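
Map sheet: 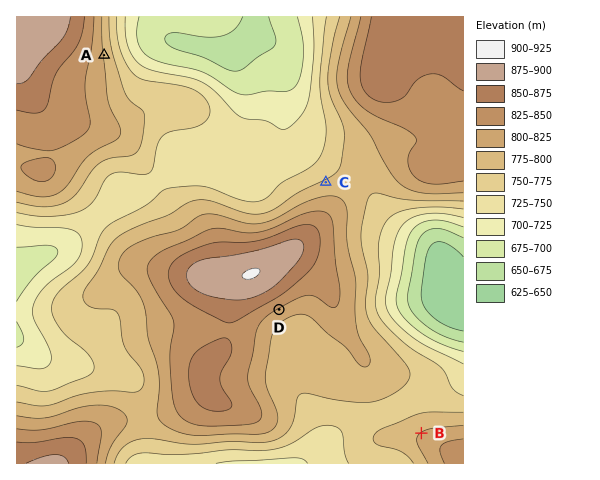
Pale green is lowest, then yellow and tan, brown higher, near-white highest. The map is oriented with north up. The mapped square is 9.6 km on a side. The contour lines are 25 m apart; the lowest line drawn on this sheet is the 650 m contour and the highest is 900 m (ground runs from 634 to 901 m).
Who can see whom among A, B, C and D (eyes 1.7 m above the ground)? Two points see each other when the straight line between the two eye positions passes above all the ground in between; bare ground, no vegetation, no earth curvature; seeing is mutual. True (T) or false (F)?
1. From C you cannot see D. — T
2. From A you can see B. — F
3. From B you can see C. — F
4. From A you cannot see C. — F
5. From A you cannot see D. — T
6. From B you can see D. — T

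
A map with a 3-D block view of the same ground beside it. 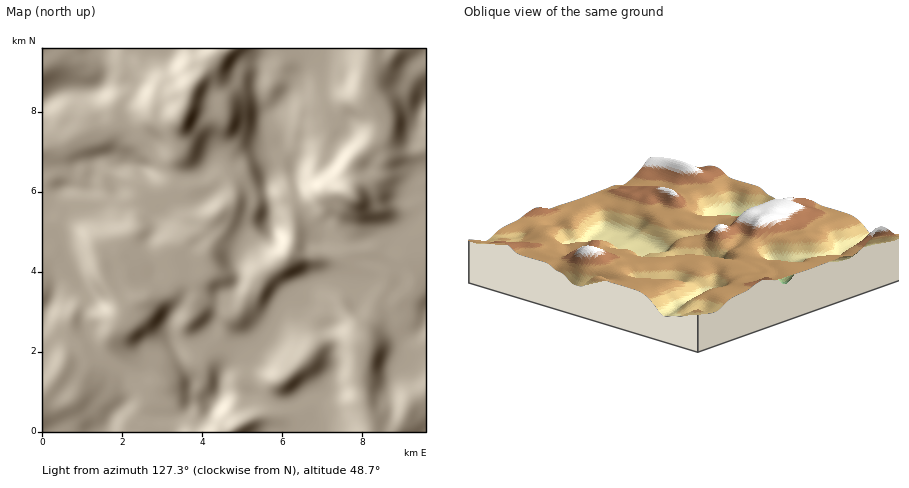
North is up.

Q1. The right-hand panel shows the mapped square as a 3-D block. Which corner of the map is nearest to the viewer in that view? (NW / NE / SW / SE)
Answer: SE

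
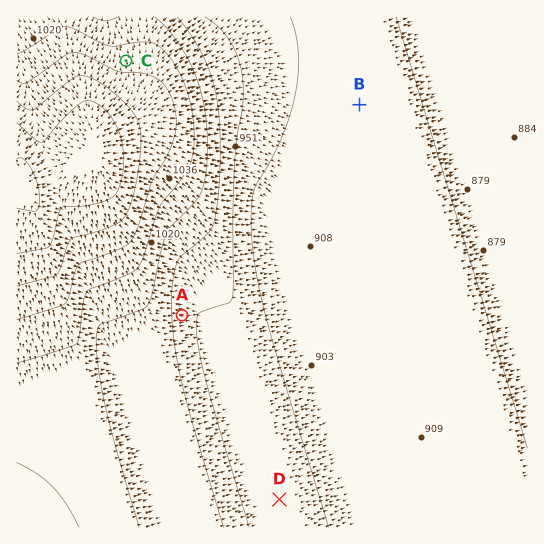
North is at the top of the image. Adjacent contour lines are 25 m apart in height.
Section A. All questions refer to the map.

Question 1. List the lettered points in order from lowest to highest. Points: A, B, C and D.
B D A C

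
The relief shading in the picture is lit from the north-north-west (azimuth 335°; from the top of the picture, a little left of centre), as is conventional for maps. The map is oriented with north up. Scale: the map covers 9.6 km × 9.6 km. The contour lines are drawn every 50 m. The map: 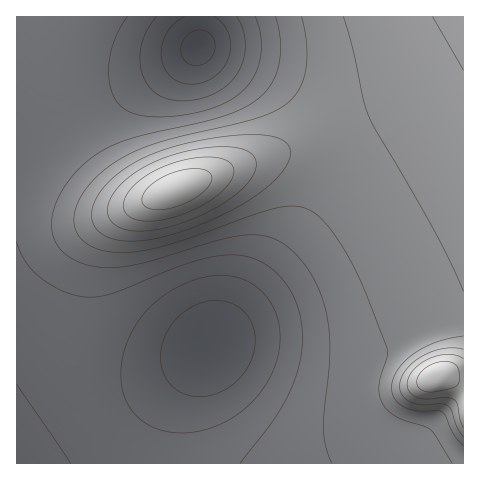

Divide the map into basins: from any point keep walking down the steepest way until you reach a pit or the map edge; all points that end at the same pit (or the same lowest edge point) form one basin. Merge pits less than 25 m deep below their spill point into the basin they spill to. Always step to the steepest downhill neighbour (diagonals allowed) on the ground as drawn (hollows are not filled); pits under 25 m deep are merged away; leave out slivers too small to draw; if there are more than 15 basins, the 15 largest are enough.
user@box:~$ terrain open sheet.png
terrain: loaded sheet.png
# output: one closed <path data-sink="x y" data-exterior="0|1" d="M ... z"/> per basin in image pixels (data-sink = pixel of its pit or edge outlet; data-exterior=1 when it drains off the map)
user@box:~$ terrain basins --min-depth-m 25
<path data-sink="208 349" data-exterior="0" d="M50 16l-34 1 0 201 29 3 37 0 23-4 30-10-17 10-13 12-13 22-7 25-7 50 0 35 6 29 10 26 18 25 25 23 326 0 1-395-52 29-56 26-138 48-64 25-1 2-12 0-15-6-21-20-26-35-16-30-12-42z"/><path data-sink="200 47" data-exterior="0" d="M463 16l-411 0-2 4 0 36 3 22 7 24 12 24 14 22 19 25 17 17 14 8 12 1 70-27 138-48 56-26 48-27 4-3z"/><path data-sink="17 463" data-exterior="1" d="M130 208l-25 9-23 4-66-1 1 244 119-1-24-22-18-25-10-26-6-29 2-56 5-29 7-25 13-22z"/>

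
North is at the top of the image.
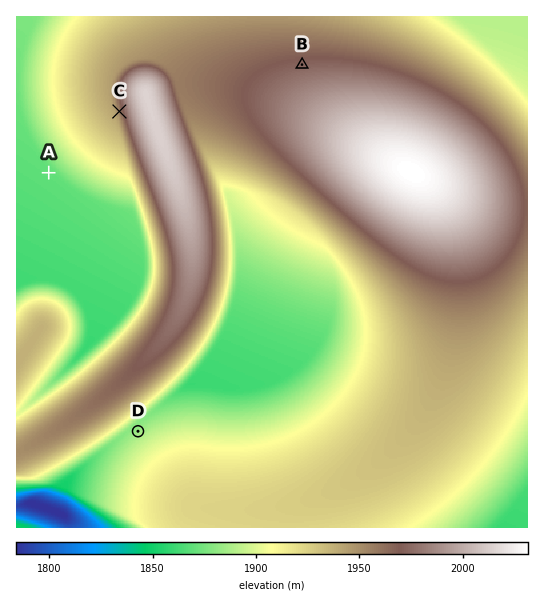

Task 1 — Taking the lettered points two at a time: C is higher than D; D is higher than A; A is lower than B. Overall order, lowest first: A D C B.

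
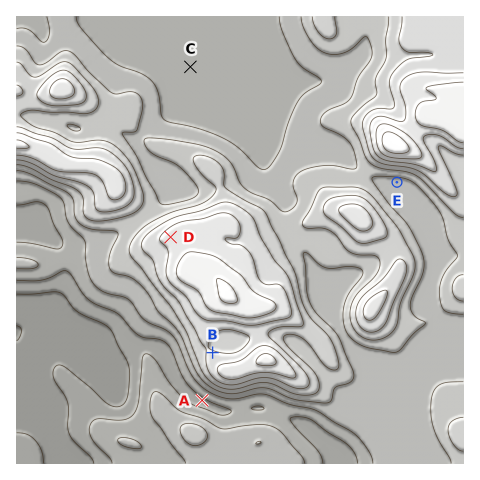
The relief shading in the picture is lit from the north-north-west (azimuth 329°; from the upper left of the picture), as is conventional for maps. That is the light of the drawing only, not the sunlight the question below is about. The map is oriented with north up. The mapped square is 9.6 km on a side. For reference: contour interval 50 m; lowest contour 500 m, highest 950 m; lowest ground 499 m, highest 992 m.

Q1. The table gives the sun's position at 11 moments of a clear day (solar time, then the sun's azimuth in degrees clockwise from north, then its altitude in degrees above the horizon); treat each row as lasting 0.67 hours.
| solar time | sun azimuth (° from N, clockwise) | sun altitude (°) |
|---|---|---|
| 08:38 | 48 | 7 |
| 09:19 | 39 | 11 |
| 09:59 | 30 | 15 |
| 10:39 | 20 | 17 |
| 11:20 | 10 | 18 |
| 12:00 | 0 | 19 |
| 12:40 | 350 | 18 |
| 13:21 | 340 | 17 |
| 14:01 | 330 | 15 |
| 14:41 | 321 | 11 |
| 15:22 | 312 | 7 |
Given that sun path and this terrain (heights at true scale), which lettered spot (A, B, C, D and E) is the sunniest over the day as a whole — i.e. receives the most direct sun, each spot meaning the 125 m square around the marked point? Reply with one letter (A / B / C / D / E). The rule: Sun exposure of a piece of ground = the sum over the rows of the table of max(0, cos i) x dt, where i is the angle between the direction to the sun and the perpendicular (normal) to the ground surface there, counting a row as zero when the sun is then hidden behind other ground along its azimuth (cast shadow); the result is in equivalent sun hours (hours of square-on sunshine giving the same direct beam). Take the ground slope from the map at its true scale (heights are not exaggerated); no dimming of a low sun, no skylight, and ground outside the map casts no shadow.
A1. B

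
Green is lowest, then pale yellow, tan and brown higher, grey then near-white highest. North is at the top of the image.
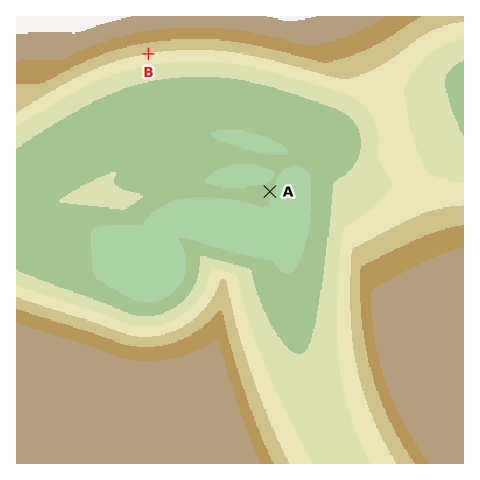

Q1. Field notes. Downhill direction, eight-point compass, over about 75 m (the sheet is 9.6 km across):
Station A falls E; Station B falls S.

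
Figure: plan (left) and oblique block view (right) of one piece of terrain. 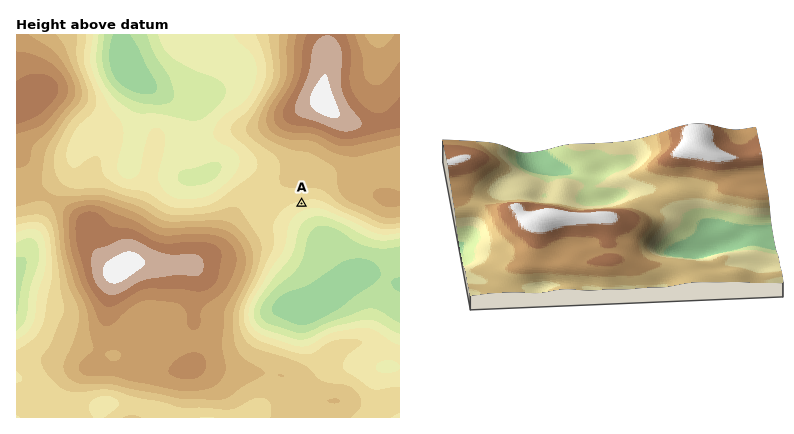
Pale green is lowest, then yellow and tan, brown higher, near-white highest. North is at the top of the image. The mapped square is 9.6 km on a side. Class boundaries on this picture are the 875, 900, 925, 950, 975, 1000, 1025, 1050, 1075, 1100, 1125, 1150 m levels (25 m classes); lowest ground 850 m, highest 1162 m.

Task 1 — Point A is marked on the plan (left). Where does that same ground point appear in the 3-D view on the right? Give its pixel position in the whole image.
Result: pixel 688 204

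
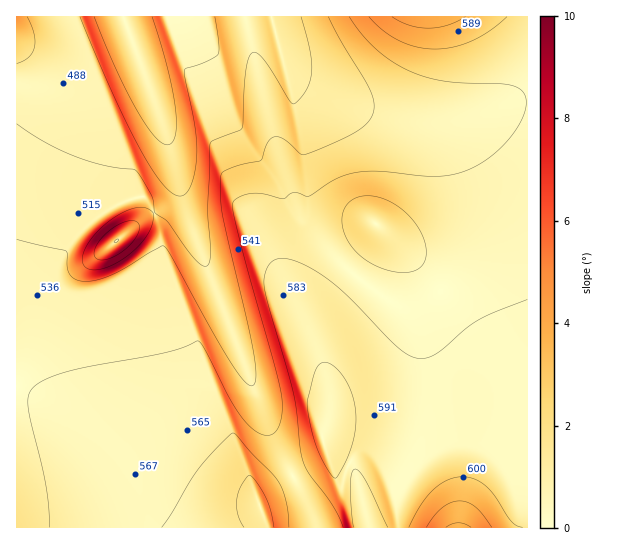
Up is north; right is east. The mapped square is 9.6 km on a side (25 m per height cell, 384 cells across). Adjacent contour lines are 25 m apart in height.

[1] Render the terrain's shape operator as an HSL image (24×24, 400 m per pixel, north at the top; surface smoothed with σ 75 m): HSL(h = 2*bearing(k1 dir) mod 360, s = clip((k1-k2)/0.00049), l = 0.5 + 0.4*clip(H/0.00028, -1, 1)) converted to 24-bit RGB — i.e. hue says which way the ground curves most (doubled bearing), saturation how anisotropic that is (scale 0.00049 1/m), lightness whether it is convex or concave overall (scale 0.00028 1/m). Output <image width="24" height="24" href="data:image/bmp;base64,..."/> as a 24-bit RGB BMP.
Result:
<image width="24" height="24" href="data:image/bmp;base64,Qk32BgAAAAAAADYAAAAoAAAAGAAAABgAAAABABgAAAAAAMAGAAATCwAAEwsAAAAAAAAAAAAAf4d5gYh7god8goV+gYN+gIF/f36AfXmCfXOGhHOMkX6Qs9uZhVecakOGWzl5Ut1emrx6Q0mRPnKFa6Vpu8B5spRthVZ0clN2e4h6foh7f4Z9gIV+gIN/f4F/fn+BeXmDc3OHdHWNhJWZrduQkkOYfz2Lb0mOac5ym7Z7akyFSYeFXJ5oqrByq35skFOCfGWBeoh9fId9fYZ9f4R+f4N/f4GAfoCBeX2Cc32Gc4OKjL1+umJalT6ajj6WkcpnWq9/nalxclyBZ4R/U49gkJ9fnXJei1l1gXqAe4iAfYeAfoV/foR/f4KAf4GAfoGBe4CCdoKDc4WEkdV8eEaKiz6VmUKbs9qObpB7jHhmcnuDd36CboNzfIhkiHVmgnZ5gH9/e4eDfYaBfoSBf4OAf4KAf4GBfoCBfICBeYKCc5Z2csxhZj1+ez2JtFJ9tM2Li4SDeX+Gc3uFdnuCfH2Afn+AgH9/gH9/gIB/eoeFfYWDfoOCf4KBf4GBf4GBf4CBfoCBfIGBi8d4YEuUYTl1cDt6rdZvpqV+kIuDfH2Gc3WFdXeDe3uBf36AgH9/gIB/gIB/eoSGfYSDfoOCf4KCf4GBf4CBf4CBf3+AfYJ9ltN4aDt5ZDZ1cEV8pt1/l5t8j5CCf3yGdnOFeHWCfHuAf36AgH9/gIB/gICAeoCFfYKDfoKCf4GBf4CBf4CBf3+Bf36Bh6F7fcNZaTaAaDd/dLlSlMJ7jJp9iY2BgHqFe3OEe3aCfnyAf39/gIB/f4B/f4CAe32DfYCCfoGCf4GBf4CBf3+Bfn6Bf32Bmc2Ad0SMajWAazuBltl5hp58h5d+hoiAgXaDfnOCfneAf31/f4B/f4B/f4B/f4CAfX2Cfn+BfoCBf4CBf4CBf3+Bfn6Bf4Z8ktBzazaBazaBeUqQndmFg5l9hZB+hHx+g3KBgXOAf3l9f399foF+foF/f4CAf4CAfn6BfoCBfoGFfn6Gfn+Bfn6Bfn2BjLF7tohLazWBbDmCf8liirR9gpZ+hoh+g3R8gm96gHR3gH95fIJ7fYJ+foKAfoGBf4CAf3+Af4V+UcWPTGjnyn7ik3uSfnyBms+AcD2FazaBbkKEnd6EgZl9g45+hXd7hWt3hGtuhH1ye4Z2eYZ9e4WCfYKDfn+Bfn+Bf4CAh4V+4t9GADgOBlKW/4/ZrHiCicxnajWBbDmCelKkmdSEgZJ/hnx8h2p8iWJyjG9ng5Fwc5J9dYyKeYKHe36DfX2Cf36Bf4GAf4GAyHmB/DMiADMPD0cB/s+gnkinazWDbT+EjNVzhKd9f4qAhnKFjGGIlGKDm5CAgamSdJiecn6Pd3iHfHqDf32CgH6BfoGAfoCAgn6C3H+96Fz/AHBeYv8ujEKUazaOeEqUpeCOfpN+gnWGemuJe2GVgHykn7i2jZ6seXCZfHCMf3aGgHqDgXyCgX6BfoB/foCAfoCAfn+BnXimkILcZty+WTyEXzqKYby4osWUi4aQimiOY3qZaXmXfKaekaOIlnSBjmmHh3CFhHeDgnqBgX2AgX6AfoB/foB/foB/foCAfX+Ak8x9aEmOWTp9WUB/i9l4jZeCkWZ/o6VtXGyRcYuHeZJwkodrjGpoh210hHN7gnh9gXt9gX1+gH5+foB/foB/foB/fn9/fYV9kdN2Yz5+XT16X0qCkNd1h3lsmFBdkrR5WleDe4J2hodwiHxsh3NthHNxgnd2gXt5gH17gH58gH99foB+foB+fn9+fn9+ia55bLlUZj1+Yz57ab9VgKpuf017mK50j652Y1J+gX51hH1yhXlwhXhwhHpyg311goB3gIF5f4B7f4B8f4B8f4B8fYB8fYB9mdN/cEeFaD1/aEB+ktV2doJzf0yOmbZ5gqVjcFl/gXl0g3dxhXdvhnpuhn9vhYRwgIRzfYJ1fIF3fIF6g4JyfIN1eYJ6fY16i9Btaj5/aT1/fE2Vk8l6b1+AmKNbmrZ4d06WgGt/gnJyhXBuh3NriXpqiYNqhYhsfYdueIVwdoNzd4J3dJBmb456doaFi756gU6maj1/aj1/hMpkgpV5ZEuAkqt1mrR4a0aGgXF5hG1zh2lri25njnpnj4lnho5peYtqcIhscIVxc4N2ZbCZa4uXdHaFl9J9bUKBaj1/bUOBmdR9fH98ZUiEmbN4lqx2ZkOAgm57hml3imZvkGlmlHxolpFqh5VrdZFra4xubYh2cYV6XHiudWOLhZhyhchiaz1/aj1/k06qjrt5eXR+bkuSmrR5l6NibU2Cg2uAiGZ+jmZ4lWtumoJynJl2ipp1c5ZxbZB6bYp/b4eB"/>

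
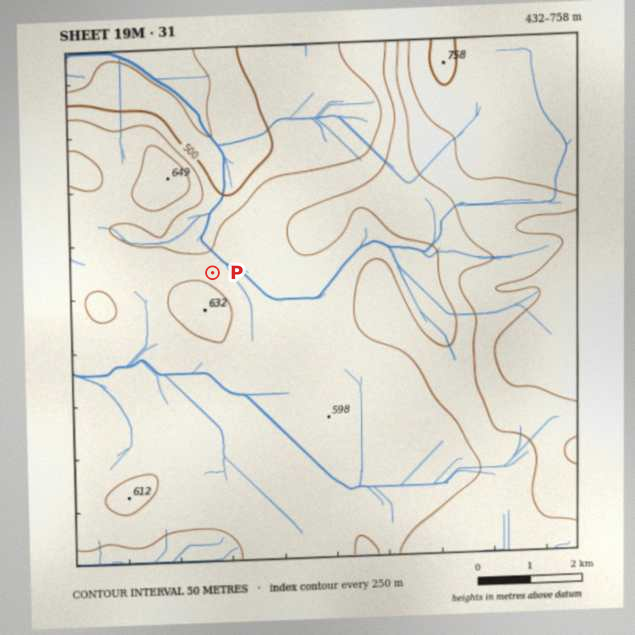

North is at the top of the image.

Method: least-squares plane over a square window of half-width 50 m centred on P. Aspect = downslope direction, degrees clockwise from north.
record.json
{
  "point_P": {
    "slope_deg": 6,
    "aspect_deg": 34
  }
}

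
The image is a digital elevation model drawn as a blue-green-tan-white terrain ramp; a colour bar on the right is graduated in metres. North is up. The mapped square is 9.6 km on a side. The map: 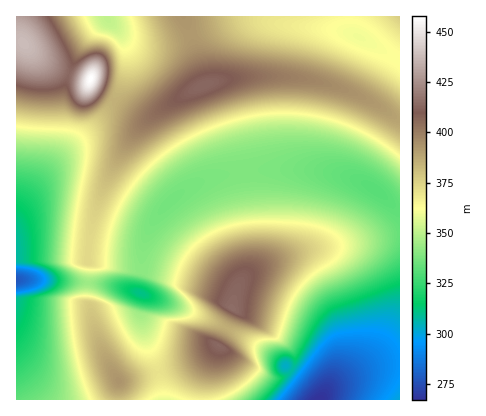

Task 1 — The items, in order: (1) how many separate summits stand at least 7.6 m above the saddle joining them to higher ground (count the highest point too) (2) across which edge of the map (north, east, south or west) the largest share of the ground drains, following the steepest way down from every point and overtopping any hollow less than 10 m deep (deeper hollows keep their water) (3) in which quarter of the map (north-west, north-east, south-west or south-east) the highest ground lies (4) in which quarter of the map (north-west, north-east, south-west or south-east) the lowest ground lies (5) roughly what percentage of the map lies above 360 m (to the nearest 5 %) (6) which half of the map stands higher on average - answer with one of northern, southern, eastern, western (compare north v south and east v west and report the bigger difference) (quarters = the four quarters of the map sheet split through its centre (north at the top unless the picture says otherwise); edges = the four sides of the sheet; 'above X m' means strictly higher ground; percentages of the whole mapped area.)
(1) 7 summits rise at least 7.6 m above their surroundings.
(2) Drainage is mainly to the east: more ground falls towards that edge than towards any other.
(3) The highest point lies in the north-west quarter of the map.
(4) Look to the south-east quarter for the lowest ground.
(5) Ground above 360 m makes up about 55 % of the sheet.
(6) On average the northern half of the map is the higher ground.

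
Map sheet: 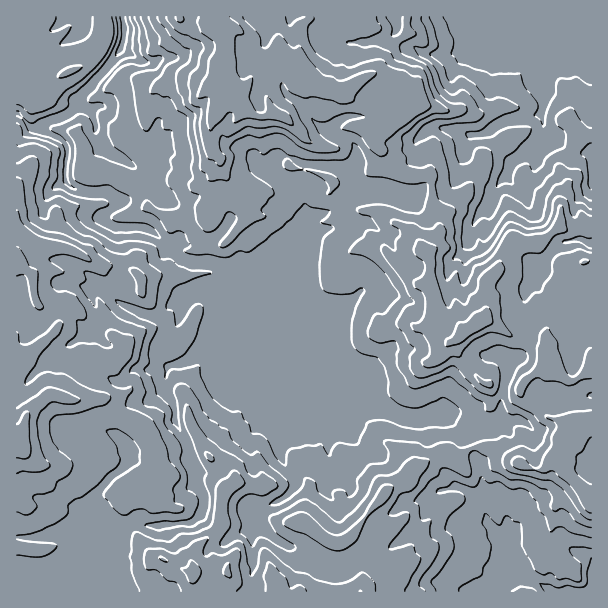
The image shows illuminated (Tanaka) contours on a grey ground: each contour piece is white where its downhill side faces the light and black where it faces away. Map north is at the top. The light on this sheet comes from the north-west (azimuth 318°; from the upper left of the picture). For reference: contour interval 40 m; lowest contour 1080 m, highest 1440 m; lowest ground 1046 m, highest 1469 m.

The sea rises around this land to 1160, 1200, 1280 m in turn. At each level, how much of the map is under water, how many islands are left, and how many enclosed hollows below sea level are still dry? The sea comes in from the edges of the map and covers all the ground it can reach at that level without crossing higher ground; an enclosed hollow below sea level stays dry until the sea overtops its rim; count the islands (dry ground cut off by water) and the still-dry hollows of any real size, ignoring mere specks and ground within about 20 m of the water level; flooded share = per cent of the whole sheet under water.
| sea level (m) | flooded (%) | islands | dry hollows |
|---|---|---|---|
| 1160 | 12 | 0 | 0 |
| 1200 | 32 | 0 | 0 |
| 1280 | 62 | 0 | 0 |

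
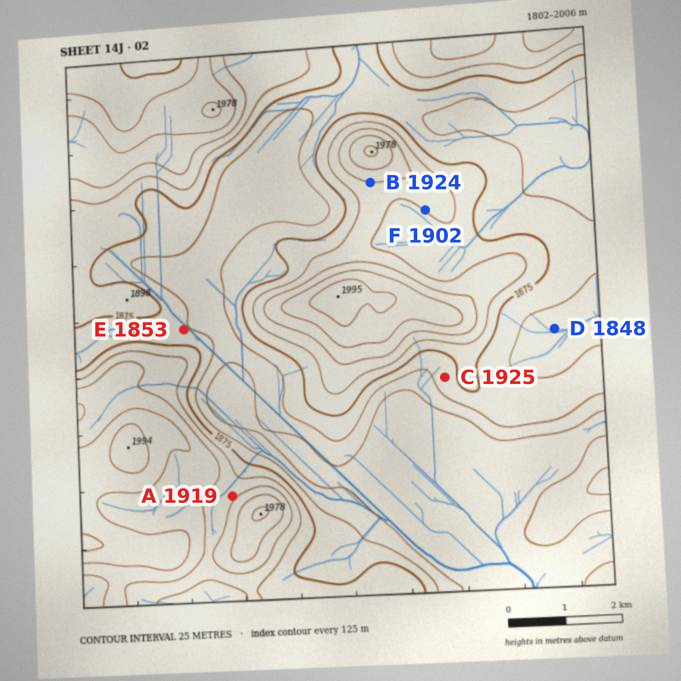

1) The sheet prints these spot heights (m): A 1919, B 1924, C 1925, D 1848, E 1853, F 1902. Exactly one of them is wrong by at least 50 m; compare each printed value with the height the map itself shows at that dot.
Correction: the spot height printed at C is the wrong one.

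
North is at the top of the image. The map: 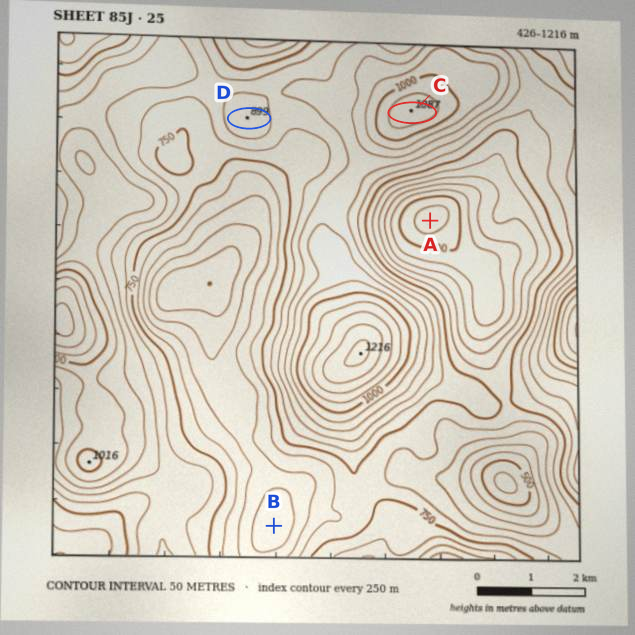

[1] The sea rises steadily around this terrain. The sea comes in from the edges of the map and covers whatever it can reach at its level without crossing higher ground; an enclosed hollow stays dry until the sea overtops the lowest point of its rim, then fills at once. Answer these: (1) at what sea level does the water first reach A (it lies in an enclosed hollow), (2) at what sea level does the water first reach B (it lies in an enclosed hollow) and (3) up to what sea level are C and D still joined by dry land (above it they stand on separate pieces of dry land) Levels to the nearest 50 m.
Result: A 750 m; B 600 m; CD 850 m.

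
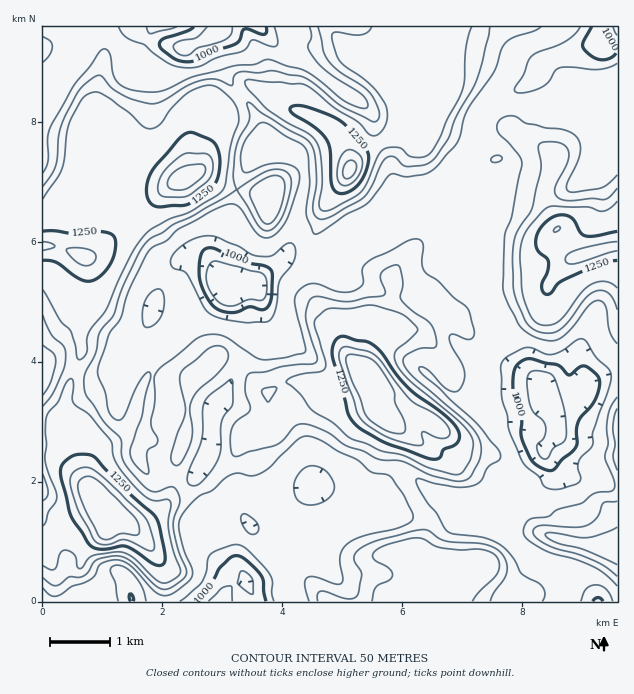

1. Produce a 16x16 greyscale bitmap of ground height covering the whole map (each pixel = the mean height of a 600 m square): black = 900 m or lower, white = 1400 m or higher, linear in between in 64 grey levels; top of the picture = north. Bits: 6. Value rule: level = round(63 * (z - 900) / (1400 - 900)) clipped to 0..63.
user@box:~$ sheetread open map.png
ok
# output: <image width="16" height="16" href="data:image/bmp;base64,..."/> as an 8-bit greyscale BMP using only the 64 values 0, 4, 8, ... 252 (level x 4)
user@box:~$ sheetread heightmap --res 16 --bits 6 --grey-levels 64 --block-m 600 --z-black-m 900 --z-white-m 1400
<image width="16" height="16" href="data:image/bmp;base64,Qk02BQAAAAAAADYEAAAoAAAAEAAAABAAAAABAAgAAAAAAAABAAATCwAAEwsAAAABAAAAAAAAAAAAAAEBAQACAgIAAwMDAAQEBAAFBQUABgYGAAcHBwAICAgACQkJAAoKCgALCwsADAwMAA0NDQAODg4ADw8PABAQEAAREREAEhISABMTEwAUFBQAFRUVABYWFgAXFxcAGBgYABkZGQAaGhoAGxsbABwcHAAdHR0AHh4eAB8fHwAgICAAISEhACIiIgAjIyMAJCQkACUlJQAmJiYAJycnACgoKAApKSkAKioqACsrKwAsLCwALS0tAC4uLgAvLy8AMDAwADExMQAyMjIAMzMzADQ0NAA1NTUANjY2ADc3NwA4ODgAOTk5ADo6OgA7OzsAPDw8AD09PQA+Pj4APz8/AEBAQABBQUEAQkJCAENDQwBEREQARUVFAEZGRgBHR0cASEhIAElJSQBKSkoAS0tLAExMTABNTU0ATk5OAE9PTwBQUFAAUVFRAFJSUgBTU1MAVFRUAFVVVQBWVlYAV1dXAFhYWABZWVkAWlpaAFtbWwBcXFwAXV1dAF5eXgBfX18AYGBgAGFhYQBiYmIAY2NjAGRkZABlZWUAZmZmAGdnZwBoaGgAaWlpAGpqagBra2sAbGxsAG1tbQBubm4Ab29vAHBwcABxcXEAcnJyAHNzcwB0dHQAdXV1AHZ2dgB3d3cAeHh4AHl5eQB6enoAe3t7AHx8fAB9fX0Afn5+AH9/fwCAgIAAgYGBAIKCggCDg4MAhISEAIWFhQCGhoYAh4eHAIiIiACJiYkAioqKAIuLiwCMjIwAjY2NAI6OjgCPj48AkJCQAJGRkQCSkpIAk5OTAJSUlACVlZUAlpaWAJeXlwCYmJgAmZmZAJqamgCbm5sAnJycAJ2dnQCenp4An5+fAKCgoAChoaEAoqKiAKOjowCkpKQApaWlAKampgCnp6cAqKioAKmpqQCqqqoAq6urAKysrACtra0Arq6uAK+vrwCwsLAAsbGxALKysgCzs7MAtLS0ALW1tQC2trYAt7e3ALi4uAC5ubkAurq6ALu7uwC8vLwAvb29AL6+vgC/v78AwMDAAMHBwQDCwsIAw8PDAMTExADFxcUAxsbGAMfHxwDIyMgAycnJAMrKygDLy8sAzMzMAM3NzQDOzs4Az8/PANDQ0ADR0dEA0tLSANPT0wDU1NQA1dXVANbW1gDX19cA2NjYANnZ2QDa2toA29vbANzc3ADd3d0A3t7eAN/f3wDg4OAA4eHhAOLi4gDj4+MA5OTkAOXl5QDm5uYA5+fnAOjo6ADp6ekA6urqAOvr6wDs7OwA7e3tAO7u7gDv7+8A8PDwAPHx8QDy8vIA8/PzAPT09AD19fUA9vb2APf39wD4+PgA+fn5APr6+gD7+/sA/Pz8AP39/QD+/v4A////AHhcTIBAHExodJikqIxoWFScrLScUERUWGiQnIx8ZICUpOzUkFxQVFBUWGhYWGBofKzQiHRkZFxIWGh4hGBMRFykoGx0aICAaIi4yLBoMCBclHxkcGx0kJjA7Lx0VCAcSHhwWGyEdHyQ1Mx0aFAsMESIiFRUYFhUhLCojGxYbGxcoKRkUDgUQHR4hHhkXJikfLzAiFAwMERUWGxoVFygwLywrKiIYGB4aGBUWFRcjLSonKis0LyEmHywaFxYXHR4bIioqLjEeFyAxJSUZGBweFh0pJSYqIyMrJCQqIBcYFxYWHxgYHiAjHx4pKicZExQUFRcUDQkPFBsnKiooHhYSDA="/>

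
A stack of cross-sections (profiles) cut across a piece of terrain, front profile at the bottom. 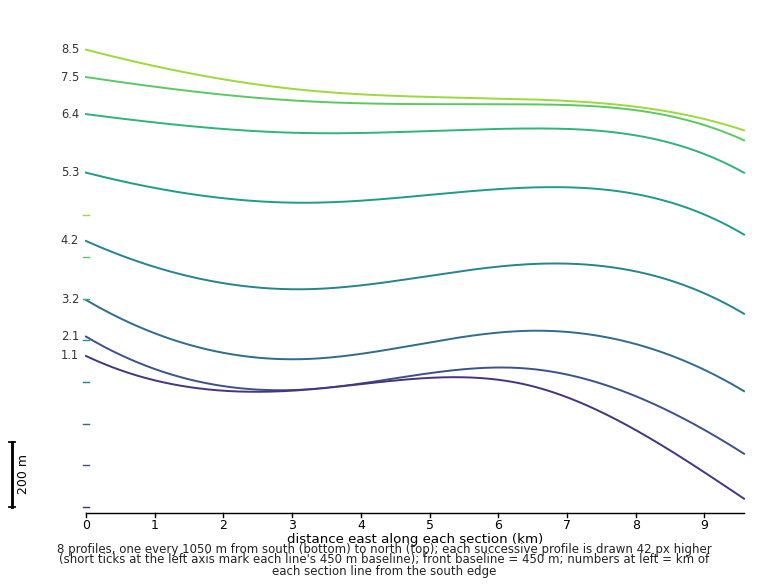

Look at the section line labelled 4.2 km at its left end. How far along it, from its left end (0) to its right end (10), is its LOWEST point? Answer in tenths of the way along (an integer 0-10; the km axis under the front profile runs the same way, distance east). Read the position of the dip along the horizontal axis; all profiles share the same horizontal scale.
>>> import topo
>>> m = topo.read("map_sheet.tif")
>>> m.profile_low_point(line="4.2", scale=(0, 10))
10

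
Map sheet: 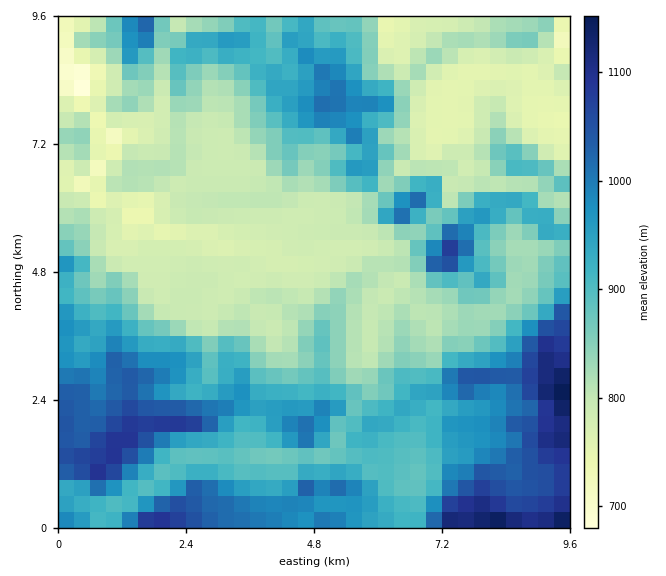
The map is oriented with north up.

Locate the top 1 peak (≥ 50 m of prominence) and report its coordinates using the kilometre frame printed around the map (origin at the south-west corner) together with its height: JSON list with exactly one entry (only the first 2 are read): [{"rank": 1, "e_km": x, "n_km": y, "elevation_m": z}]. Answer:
[{"rank": 1, "e_km": 9.39, "n_km": 2.46, "elevation_m": 1161}]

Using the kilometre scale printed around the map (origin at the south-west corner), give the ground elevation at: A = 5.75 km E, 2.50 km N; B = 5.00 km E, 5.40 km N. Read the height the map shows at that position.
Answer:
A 840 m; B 790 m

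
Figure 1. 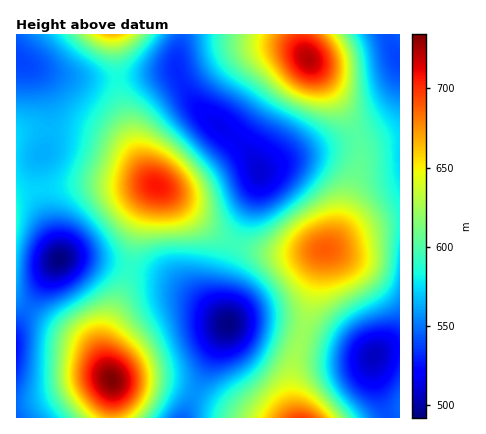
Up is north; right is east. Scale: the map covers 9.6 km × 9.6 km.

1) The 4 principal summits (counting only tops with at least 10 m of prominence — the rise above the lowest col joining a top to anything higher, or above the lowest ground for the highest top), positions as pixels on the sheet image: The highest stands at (112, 380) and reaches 734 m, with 242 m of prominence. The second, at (308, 58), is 723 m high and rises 133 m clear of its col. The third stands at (156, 186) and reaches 708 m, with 113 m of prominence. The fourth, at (326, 250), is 689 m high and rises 67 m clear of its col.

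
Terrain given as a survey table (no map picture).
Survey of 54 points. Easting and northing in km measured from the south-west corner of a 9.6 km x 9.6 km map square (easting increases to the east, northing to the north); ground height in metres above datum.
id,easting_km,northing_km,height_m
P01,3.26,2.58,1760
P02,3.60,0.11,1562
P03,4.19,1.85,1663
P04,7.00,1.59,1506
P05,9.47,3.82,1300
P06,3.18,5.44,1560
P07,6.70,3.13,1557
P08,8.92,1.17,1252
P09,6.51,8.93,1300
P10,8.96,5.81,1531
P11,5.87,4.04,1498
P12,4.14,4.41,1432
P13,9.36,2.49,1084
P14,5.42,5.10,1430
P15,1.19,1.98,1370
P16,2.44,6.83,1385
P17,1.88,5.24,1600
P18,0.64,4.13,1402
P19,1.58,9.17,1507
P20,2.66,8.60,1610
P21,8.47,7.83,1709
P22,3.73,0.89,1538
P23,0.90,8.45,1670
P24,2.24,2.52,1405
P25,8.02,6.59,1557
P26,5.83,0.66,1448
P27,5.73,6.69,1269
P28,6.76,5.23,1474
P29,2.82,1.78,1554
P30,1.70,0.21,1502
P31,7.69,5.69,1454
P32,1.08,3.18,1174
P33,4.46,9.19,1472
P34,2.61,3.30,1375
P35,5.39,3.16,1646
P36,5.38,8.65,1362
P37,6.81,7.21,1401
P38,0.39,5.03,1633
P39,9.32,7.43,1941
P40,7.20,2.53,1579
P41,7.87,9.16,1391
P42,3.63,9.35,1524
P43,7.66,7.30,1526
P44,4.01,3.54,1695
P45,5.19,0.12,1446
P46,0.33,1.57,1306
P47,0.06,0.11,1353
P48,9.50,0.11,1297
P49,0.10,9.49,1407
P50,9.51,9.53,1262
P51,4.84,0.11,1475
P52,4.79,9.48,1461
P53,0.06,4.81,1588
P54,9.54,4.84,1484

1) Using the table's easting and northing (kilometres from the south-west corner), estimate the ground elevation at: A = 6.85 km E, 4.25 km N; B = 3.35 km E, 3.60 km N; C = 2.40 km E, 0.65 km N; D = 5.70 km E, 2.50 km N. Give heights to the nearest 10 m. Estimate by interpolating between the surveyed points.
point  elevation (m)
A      1560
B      1590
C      1440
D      1620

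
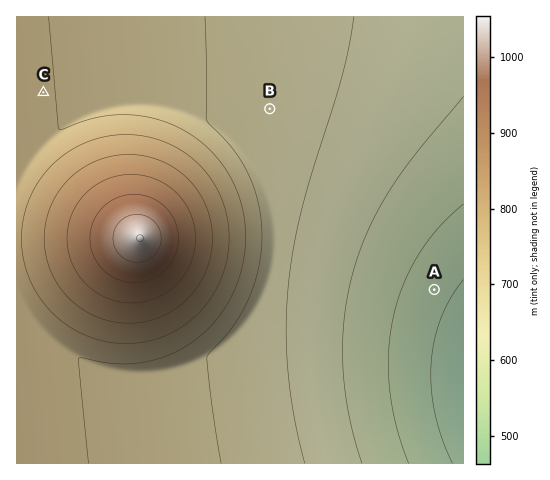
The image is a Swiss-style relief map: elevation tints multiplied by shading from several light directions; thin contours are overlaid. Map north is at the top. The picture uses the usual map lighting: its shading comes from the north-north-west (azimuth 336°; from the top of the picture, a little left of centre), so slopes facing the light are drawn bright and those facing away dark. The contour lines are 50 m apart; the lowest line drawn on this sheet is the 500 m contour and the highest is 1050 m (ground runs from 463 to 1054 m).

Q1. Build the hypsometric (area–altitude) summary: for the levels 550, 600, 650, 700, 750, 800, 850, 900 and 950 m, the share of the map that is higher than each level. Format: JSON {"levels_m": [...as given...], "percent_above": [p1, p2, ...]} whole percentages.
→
{"levels_m": [550, 600, 650, 700, 750, 800, 850, 900, 950], "percent_above": [92, 83, 65, 47, 30, 17, 11, 6, 3]}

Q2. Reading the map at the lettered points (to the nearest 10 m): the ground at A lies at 520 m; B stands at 680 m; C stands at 750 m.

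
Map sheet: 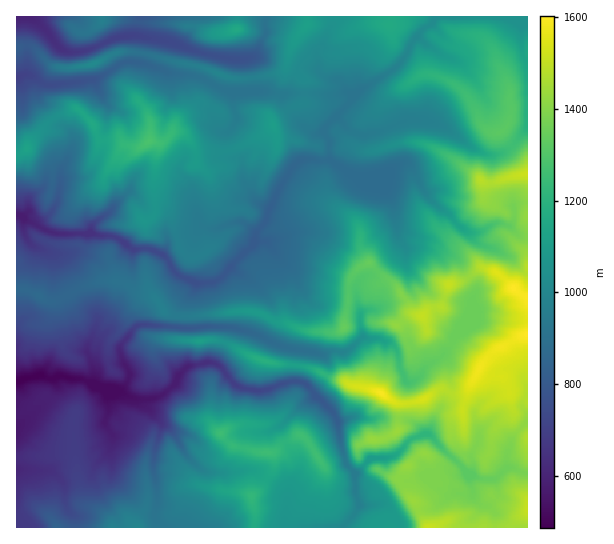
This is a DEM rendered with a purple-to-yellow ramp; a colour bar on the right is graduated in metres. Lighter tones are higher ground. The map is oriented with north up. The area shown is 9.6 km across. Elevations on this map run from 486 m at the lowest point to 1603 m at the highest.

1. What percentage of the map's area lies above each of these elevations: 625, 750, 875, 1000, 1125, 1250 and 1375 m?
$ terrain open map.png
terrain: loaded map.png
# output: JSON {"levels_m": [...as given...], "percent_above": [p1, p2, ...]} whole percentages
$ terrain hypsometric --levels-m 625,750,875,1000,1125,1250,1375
{"levels_m": [625, 750, 875, 1000, 1125, 1250, 1375], "percent_above": [96, 87, 74, 51, 31, 20, 12]}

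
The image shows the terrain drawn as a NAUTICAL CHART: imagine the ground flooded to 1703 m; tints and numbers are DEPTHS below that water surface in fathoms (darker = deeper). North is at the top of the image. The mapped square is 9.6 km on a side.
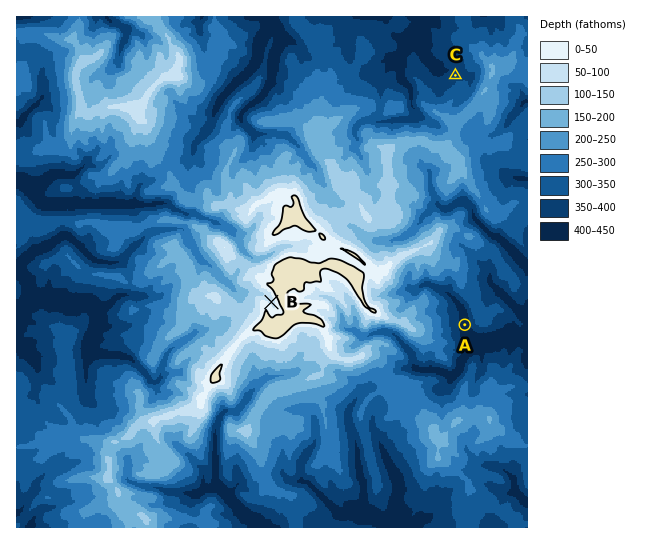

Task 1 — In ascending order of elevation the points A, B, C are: A C B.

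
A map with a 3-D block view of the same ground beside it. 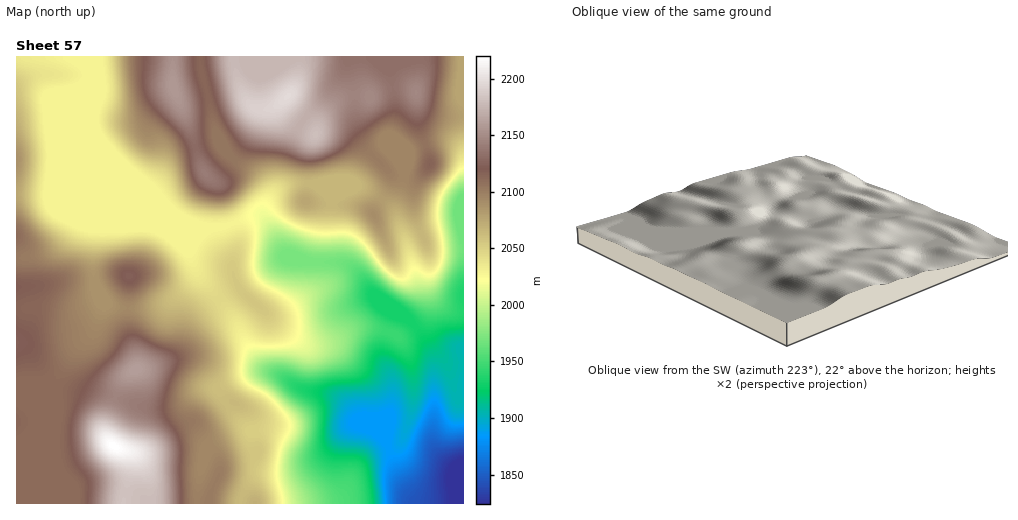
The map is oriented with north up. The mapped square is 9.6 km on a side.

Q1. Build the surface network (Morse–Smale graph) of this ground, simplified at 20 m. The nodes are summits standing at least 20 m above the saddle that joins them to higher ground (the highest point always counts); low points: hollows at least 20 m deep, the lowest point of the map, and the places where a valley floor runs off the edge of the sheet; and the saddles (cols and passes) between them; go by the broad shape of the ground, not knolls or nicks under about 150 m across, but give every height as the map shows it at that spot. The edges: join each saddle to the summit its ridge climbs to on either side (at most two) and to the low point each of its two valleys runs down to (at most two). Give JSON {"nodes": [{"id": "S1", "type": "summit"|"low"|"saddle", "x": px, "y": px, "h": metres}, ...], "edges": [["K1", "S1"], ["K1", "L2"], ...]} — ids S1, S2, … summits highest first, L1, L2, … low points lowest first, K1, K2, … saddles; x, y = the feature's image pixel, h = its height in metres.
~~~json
{"nodes": [
{"id": "S1", "type": "summit", "x": 113, "y": 446, "h": 2220},
{"id": "S2", "type": "summit", "x": 287, "y": 96, "h": 2197},
{"id": "S3", "type": "summit", "x": 174, "y": 87, "h": 2158},
{"id": "S4", "type": "summit", "x": 129, "y": 276, "h": 2123},
{"id": "L1", "type": "low", "x": 456, "y": 482, "h": 1824},
{"id": "K1", "type": "saddle", "x": 200, "y": 57, "h": 2115},
{"id": "K2", "type": "saddle", "x": 127, "y": 309, "h": 2093},
{"id": "K3", "type": "saddle", "x": 229, "y": 225, "h": 2029}],
"edges": [["K1", "S2"], ["K1", "S3"], ["K1", "L1"], ["K2", "S1"], ["K2", "S4"], ["K2", "L1"], ["K3", "S1"], ["K3", "S2"], ["K3", "L1"]]}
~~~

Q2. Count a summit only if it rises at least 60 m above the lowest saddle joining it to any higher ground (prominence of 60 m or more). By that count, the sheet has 2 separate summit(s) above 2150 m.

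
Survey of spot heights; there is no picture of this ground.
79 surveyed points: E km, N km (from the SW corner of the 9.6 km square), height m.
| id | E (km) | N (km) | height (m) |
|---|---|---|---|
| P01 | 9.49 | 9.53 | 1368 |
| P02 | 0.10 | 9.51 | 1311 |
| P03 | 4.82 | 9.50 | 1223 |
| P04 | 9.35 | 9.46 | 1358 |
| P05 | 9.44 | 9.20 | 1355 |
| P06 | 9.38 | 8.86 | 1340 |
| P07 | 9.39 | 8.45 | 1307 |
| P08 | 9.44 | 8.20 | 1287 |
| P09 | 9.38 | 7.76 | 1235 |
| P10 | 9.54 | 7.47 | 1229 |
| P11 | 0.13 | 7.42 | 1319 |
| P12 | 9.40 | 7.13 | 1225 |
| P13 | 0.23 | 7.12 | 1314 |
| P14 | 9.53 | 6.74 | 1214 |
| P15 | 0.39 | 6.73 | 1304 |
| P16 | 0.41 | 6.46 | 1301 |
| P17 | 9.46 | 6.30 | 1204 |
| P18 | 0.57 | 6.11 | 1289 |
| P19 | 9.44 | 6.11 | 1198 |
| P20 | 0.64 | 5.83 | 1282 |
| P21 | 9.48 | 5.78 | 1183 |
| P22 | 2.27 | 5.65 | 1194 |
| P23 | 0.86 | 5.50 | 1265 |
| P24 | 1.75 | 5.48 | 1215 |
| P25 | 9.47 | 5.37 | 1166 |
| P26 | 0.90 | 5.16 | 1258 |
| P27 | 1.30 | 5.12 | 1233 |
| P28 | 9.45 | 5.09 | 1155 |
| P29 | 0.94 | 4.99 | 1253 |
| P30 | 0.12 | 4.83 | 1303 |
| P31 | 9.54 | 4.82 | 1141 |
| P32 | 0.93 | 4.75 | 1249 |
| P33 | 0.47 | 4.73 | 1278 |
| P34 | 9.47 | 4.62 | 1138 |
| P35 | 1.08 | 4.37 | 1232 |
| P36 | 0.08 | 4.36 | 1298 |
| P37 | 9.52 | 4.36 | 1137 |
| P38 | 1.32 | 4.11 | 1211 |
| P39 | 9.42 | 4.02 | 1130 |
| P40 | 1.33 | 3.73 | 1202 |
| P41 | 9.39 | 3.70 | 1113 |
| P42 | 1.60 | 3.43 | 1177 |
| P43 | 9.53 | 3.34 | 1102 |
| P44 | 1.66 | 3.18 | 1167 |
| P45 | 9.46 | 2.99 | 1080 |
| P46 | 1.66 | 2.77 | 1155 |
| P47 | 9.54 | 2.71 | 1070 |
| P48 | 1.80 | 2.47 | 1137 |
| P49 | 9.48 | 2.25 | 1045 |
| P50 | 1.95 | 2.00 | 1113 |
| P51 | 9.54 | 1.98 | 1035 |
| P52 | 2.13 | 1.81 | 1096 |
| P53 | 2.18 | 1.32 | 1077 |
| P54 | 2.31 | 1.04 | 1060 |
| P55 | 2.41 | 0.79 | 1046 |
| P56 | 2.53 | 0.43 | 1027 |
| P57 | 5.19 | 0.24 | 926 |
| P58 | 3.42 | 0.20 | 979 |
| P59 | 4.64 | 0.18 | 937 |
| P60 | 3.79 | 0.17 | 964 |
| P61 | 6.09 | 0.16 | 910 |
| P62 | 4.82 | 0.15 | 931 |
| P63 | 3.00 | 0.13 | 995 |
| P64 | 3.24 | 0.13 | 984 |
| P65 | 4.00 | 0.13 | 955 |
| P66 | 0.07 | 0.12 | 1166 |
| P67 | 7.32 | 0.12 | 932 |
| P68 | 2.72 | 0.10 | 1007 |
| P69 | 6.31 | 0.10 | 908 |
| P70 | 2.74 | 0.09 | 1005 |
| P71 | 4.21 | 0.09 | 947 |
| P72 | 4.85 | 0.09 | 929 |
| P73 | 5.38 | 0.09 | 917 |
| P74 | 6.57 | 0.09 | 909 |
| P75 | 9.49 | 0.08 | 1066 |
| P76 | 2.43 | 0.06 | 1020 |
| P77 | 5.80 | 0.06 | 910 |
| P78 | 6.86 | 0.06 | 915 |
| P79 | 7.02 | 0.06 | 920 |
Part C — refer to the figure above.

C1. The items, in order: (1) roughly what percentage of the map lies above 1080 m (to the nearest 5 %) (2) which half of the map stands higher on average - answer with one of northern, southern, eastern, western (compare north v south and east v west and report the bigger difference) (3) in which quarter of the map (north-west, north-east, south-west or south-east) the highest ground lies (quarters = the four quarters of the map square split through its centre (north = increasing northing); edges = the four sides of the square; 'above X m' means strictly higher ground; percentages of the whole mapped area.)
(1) Ground above 1080 m makes up about 70 % of the sheet.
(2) On average the northern half of the map is the higher ground.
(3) The highest ground is in the north-east quarter.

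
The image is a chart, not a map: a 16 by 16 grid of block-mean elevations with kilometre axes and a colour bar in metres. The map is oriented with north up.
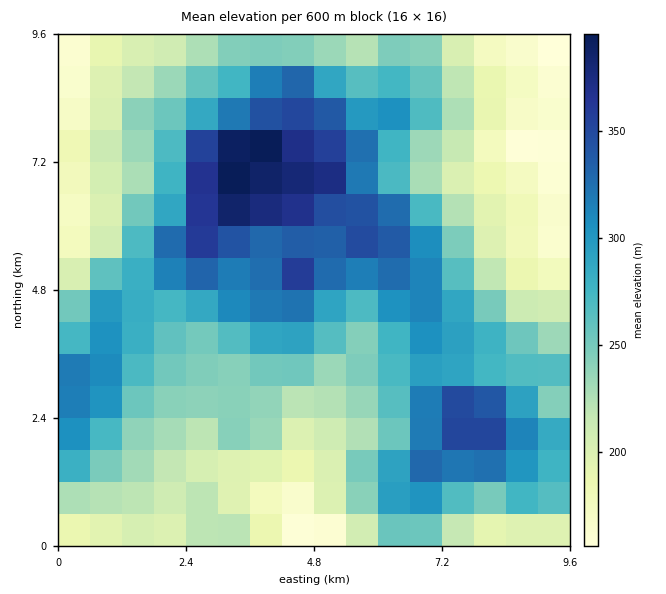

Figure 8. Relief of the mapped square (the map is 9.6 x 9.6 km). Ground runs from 140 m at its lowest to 410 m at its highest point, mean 260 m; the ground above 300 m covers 24.2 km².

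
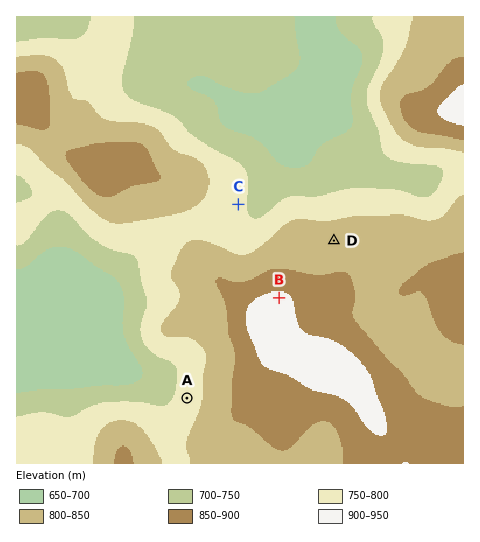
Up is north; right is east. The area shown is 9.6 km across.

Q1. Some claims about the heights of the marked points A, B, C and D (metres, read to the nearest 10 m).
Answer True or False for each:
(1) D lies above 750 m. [True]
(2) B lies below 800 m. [False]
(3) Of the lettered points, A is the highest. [False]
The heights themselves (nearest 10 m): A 770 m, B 910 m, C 760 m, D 820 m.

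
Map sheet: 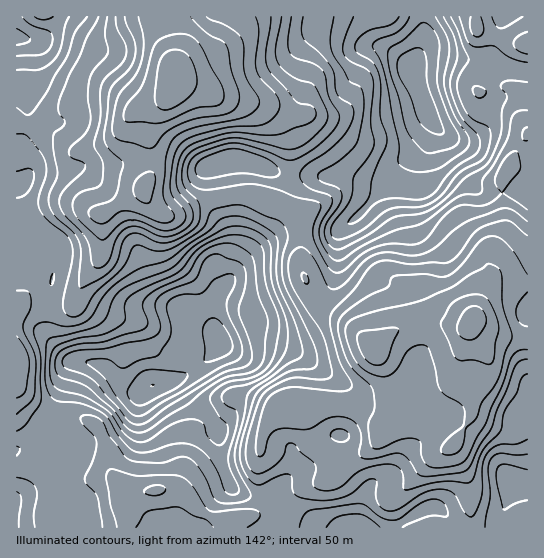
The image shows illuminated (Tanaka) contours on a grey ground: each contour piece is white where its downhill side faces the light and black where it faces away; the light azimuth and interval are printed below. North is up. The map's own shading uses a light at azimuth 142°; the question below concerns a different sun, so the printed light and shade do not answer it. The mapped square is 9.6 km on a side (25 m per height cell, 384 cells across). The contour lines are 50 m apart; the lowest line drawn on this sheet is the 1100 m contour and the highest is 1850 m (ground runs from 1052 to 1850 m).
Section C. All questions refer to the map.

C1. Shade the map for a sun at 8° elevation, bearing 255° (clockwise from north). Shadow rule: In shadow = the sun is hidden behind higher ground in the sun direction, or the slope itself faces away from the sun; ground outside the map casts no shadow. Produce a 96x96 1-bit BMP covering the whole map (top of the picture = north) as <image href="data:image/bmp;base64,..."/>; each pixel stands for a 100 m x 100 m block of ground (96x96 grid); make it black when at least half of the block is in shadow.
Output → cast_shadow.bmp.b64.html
<image width="96" height="96" href="data:image/bmp;base64,Qk2+BAAAAAAAAD4AAAAoAAAAYAAAAGAAAAABAAEAAAAAAIAEAAATCwAAEwsAAAIAAAAAAAAA////AAAAAAB4APAADgAAADwAGAB8APgAAAAAAH8AGAB8AfgAAAAAAH8AOAB8AfgAAAAAAH8AeAB8AfwAAAAAAH+A/AB8AfwAAAAAAD+A/AB8AfwAADwAAB4AeAB8AfgAAH4cAAAAEAAAAfAAAH8AAAAAAAAAAYAAAP+AAADgAAAAAQAAAP+AAAD8AAAAAwAAAP/AAAH/AAAAA4AAAf/AAAD/gAAAB4AAAf/gAIB/wAAAB8AAAf/gAOA/wAAAB4AAAf/gAfgAAAAAB4AAAf/gAfwAAAAABwAAAf/4Af4AAAAABgAAAf/+A/8AAAAAAAAAAP//A/8AAAAAAABwAP//gf8AAAAAAABwB///wAwAAAAAAAAwD///4BgAAAAAAAAAH///4BwAAAAAAAAAP///wDgAAAAAAAAA/9//ADgAAAAAAAAB/4/8APgAAAAAAAAAHwPwA/gAAAAAAAAABgPwD/wAAAAAAAAAAAfwP/wAAAAAAAAAAAf4f/4AAAAAAAAAAD////4BgAAAAAAAAH////4AAAAAAAAAAP////8AAAAAAAAAAP////8A8AAAAAAAAf////+B+AAAAAAAAf////+A/AAAAAAAA//////g/AAAAAAAA//////wfAAAwAAAA//////4PAAA4AAAA//////8OAAA4AAAA//////8AAAA8AAAAf/////8AAAB8AAAAP/////8AAAB+AAAAH/////8AAAA+AAAAH/////4AAAA/AAAAH/////gAAAA/wAAAH////+AAAAAf4AAAH//8/4AAAAAf4AAAH//4/gAGAAAf8AAAD//4/AAHgAAf8AAAB//wOAAHwAAf8BAAA//wAAAH4AAf+DwAA//gAAAD4AA/+H4AB//AAAADwAB/+H8AB//AAADAAAD//P+AB//AAADgAAH//v+AB/+ADgDgAAP///4AB/8ABgDwAAP///gAB4AAAADwAAf///AAAAAAAAD4AAf//+AAAAAAAAD8AAf//+AAAAAAAAD8AAf/j8AAAAAAAAB+eAf/D4AAAAAAAAB/+Af/H4AAAAAAAAA//AP/nwAAAAAAAAAf/gP/+AAAADgAAAAf/wP//AAAAPwAAAAAfwP//gAAA/4AAAAAfwf//4AAD/4AAAAA/8f//8AAH/8AAAAH/8f//+AAH/4AAAAP/8cB/+AAH/wAAAAf/8IB/+AAD4AAAAAf/8AB//AAAAAAAAA//8AB//gAAAAAAAB//8AB//wAAAAAAAB//8AB//8AAAAAAAD//8AB//+AAAAAAAD//8AB///AAAAAAAD//8Dh///AAAAAAAH//8Dx///gAAAAAAH//8Dw///gAAAAAAP//8D4f//AAAAAAAP//4B8A//AAAAAAAP//gB+A//AAAAAAAP//gB/A//AAAAAAAP//4B/h//AAAAAAAP//8D/x//AAAAAAAH//8D////AAAAAAAD//8D////AAAAAAAD//8H////AAAAAAAD//9////+AAAAAAAD///+f//8AAAAAAAH//7+B//+AAAAAAAH//A="/>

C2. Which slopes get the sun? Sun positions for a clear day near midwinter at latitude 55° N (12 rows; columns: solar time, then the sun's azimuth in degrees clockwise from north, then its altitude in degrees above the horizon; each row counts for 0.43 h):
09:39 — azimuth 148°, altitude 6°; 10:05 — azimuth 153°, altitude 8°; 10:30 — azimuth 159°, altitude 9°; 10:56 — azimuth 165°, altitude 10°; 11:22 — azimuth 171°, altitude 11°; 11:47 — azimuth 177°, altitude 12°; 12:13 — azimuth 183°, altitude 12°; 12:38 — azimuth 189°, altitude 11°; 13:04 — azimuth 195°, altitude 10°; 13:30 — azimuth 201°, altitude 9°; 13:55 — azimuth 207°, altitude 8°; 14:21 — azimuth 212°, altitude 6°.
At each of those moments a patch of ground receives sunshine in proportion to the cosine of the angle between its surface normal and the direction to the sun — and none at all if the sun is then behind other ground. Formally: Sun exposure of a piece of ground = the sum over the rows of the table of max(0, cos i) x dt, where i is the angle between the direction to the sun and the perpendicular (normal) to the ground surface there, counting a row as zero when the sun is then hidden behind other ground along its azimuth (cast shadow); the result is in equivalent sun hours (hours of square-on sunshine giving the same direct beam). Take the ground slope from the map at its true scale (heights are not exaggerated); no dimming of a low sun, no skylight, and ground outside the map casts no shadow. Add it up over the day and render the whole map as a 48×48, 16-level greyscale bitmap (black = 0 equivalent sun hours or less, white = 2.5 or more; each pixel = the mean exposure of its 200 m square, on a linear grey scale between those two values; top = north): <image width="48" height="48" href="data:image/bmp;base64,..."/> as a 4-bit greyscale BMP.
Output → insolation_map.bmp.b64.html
<image width="48" height="48" href="data:image/bmp;base64,Qk32BAAAAAAAAHYAAAAoAAAAMAAAADAAAAABAAQAAAAAAIAEAAATCwAAEwsAABAAAAAAAAAAAAAAABEREQAiIiIAMzMzAERERABVVVUAZmZmAHd3dwCIiIgAmZmZAKqqqgC7u7sAzMzMAN3d3QDu7u4A////AFRFVmVERFREMjQyIzRDMyIQAnu6YzRVVmZVVVRDMzIzJZzKhlQxAAAAABSIUzNFZ1ZlQzREMgASV63sl2QQAAABEAARIzNGeCNVQzNGdlRFd3h0EkQgAAAUQxAAASRXdxJFVVRXmsyph3YxABRUEAATRCAAABVlQ0RmeHZoqrupiHUhAAE0QyEAEhAAABRCEXZnd3dnrMqpmYZDESIiNFMAABEAAAIQAFZmZVaJvLqruph1M0RDVncwABIQABEAABNUQyN73bqJmHeHQyESRmVAAAEjIhEAARIzMiSL3tyodlR5YxAAERE0IREjQyESRCI1VozczdzLmFI3hCIiEAFGZWdlRDIjVQFHm+/9u93clTEWl1VlREVVVWZlQzIiIyNqzcy5Z63/2odnvKiJmpdUVlVDMiIRNERpu7uVI0WL3/////3My4QiNEREMiIiNDRXvMpjIQACa+////7spjEAAjREMjIjIjVUZ2QiIAASNq3aiby4VCEAEjREMzIjIHhiAAABIhJFVXiFRndkQzIiMzNEQhIzEKlRAAAAAAE1ZlUzRWVDMzNFUyEjMRJDInUgAAAAABNVVUIjRmQyI0Z3dUIiMyI0aDIRAAAAE1dlQyIjRUMiNYmZiHZWZlRXeENCAAACRWZUQyNEQyISR5qZqqmHd5iHVHVUEAABIiERI0V2QiESWJqZmZmZmqqFMnVEMQAAAAAAAkV2QyIjWKmHdmZ5qZl1RFREQgAAAAAAAzJFREM0aaqHZ4mauodlVkRUVBAAAAAAEiECRVVWiru6q83KqoZWZ0ZlVCABIQAAABERNWd3m7ze7d3Kmpdnh1dlMiESIQAAAAABEld3nM3u7LqpeJmZh2ZCAAABAAAAAAAAACRVaL3dypmYd5u5eGQQAAAQAAAAAAAAABNDIki8uqqph5u5imQhARIhAAAAAAAAASRkIAJpzN7tuazLy3ZDM0VTAAABEQAAEkaIYyI2rN7/7My7uYh2ZmZUEAA2hkIjVniKqGRFZ4iby6dVZkZ3eHVDMgFGirupq5d4iHVFZnZoq5dTIyNVRWVERUREV5vMuFMzIjMjV3iavd23REM0MiIiIzQyESRUIAAAASIiNWeZrNy6djIkZUIRESMhAAAAAAAAASIzNGeJu5iKhCM1eHUhEiIQAAAAAAAAARNFVniJhUNodTVVZ3ZSERAAAAAAAAERESNGd3iGMQE1Z2d2RFVUIRAAAAAAABIiNFRFZmdkIQEleYeGQ0RVVCEAAAAAACNWeZdUVmZTIiI1mXeHZVVWdUIQAAAAE1Z4iJhkV3ZDIjNEVmZ3dmZ4hkMiEQABRoiHdmdlaIZEREVlaXeIhmeal1MzMyEkaJmYh3iIh3VVd2d3mKqqmHeJl1RFRERVV4iZqqq6hURVd2ZUIcuph3ZmZVZmVVZVRWeJmHipYhJFZCERAIdmd3ZDM1d3d3d2REV4dUMzEAE0QxAUQyETaIdTI1eImZmXVDRWVEIQABEiEhFHmRABaJhkM1Z3mZmXZUREREMxACIhEkVniQ=="/>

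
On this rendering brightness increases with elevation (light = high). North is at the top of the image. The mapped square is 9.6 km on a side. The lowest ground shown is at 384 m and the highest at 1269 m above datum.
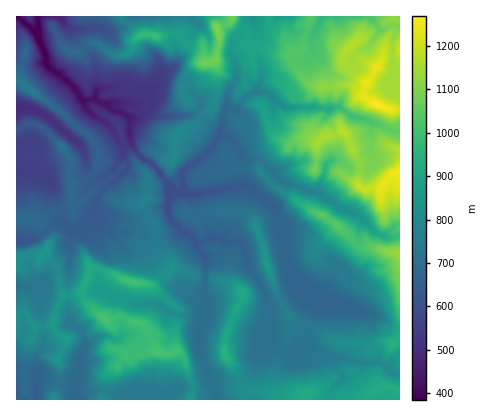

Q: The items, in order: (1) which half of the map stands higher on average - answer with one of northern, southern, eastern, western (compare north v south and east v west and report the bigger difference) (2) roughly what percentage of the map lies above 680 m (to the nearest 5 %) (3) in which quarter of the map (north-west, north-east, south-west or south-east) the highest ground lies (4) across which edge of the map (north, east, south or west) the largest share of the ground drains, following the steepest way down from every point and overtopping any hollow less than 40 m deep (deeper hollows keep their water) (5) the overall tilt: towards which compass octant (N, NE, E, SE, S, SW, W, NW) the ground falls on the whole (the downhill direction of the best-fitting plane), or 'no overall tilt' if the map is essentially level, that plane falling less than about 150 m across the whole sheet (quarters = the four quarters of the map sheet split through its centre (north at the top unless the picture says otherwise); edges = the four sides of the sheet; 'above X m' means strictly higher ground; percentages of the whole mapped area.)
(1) The eastern half stands higher on average than the western half.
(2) Roughly 75 % of the ground is higher than 680 m.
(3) The highest point lies in the north-east quarter of the map.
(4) The largest share of the runoff leaves by the northern edge.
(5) On the whole the ground falls towards the west.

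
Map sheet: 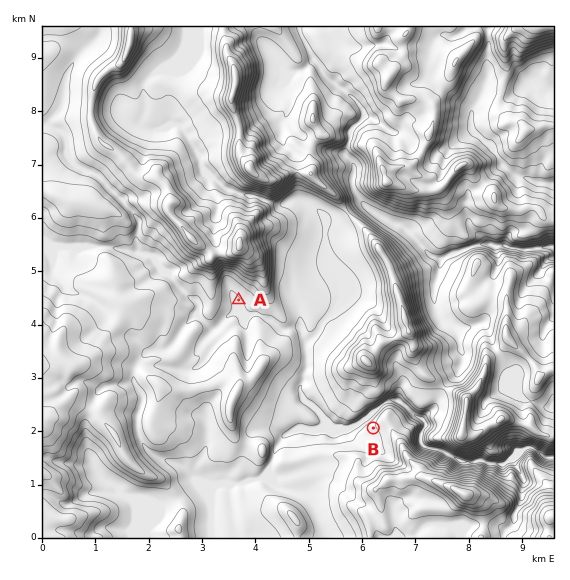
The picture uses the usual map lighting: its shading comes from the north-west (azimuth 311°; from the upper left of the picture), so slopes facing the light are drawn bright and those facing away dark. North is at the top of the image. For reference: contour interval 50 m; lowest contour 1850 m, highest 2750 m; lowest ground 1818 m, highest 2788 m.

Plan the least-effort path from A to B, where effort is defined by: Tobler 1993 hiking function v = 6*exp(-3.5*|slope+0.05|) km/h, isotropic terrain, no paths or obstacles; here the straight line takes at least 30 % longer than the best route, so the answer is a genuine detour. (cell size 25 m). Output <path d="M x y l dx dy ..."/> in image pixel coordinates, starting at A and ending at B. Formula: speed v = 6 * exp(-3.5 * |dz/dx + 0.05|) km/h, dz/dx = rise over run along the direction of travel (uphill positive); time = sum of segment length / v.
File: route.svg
<path d="M239 300l5 5 1 3 3 3 37 18 3 0 5 3 2 1 13 27 0 3 1 2 0 11 3 5 0 4 15 30 4 4 1 2 11 11 1 3 8 0 15-7 6 0"/>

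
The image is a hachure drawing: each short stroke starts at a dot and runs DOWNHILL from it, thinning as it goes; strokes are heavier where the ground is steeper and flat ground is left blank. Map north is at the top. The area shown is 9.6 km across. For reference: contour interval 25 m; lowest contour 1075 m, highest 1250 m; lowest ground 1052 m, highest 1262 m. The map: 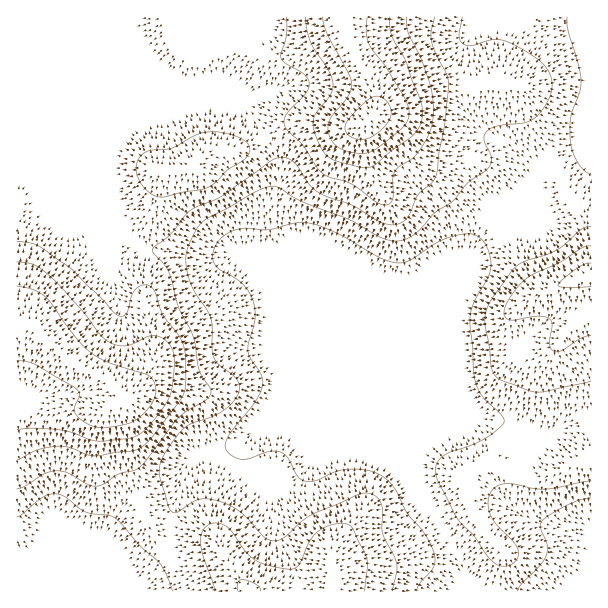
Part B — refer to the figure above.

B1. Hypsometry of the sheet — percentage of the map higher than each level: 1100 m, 78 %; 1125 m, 55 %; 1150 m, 41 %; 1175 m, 16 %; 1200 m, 9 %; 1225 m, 5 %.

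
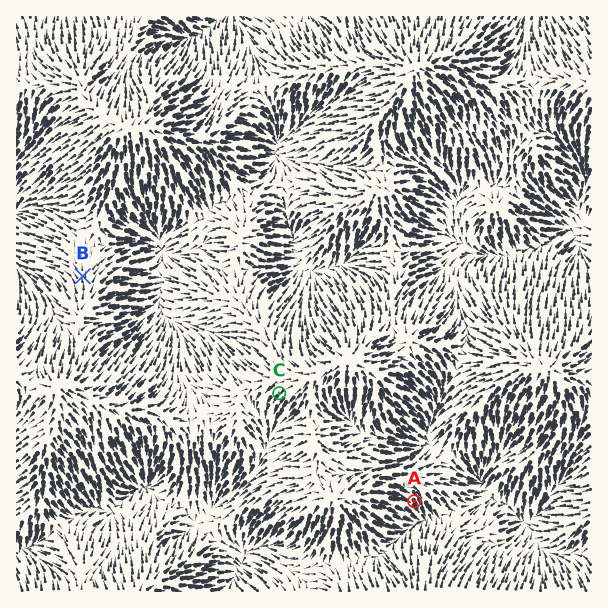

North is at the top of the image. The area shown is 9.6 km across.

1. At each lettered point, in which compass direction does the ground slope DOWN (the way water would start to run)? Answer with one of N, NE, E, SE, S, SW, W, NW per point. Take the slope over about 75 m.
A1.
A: SE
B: N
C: SW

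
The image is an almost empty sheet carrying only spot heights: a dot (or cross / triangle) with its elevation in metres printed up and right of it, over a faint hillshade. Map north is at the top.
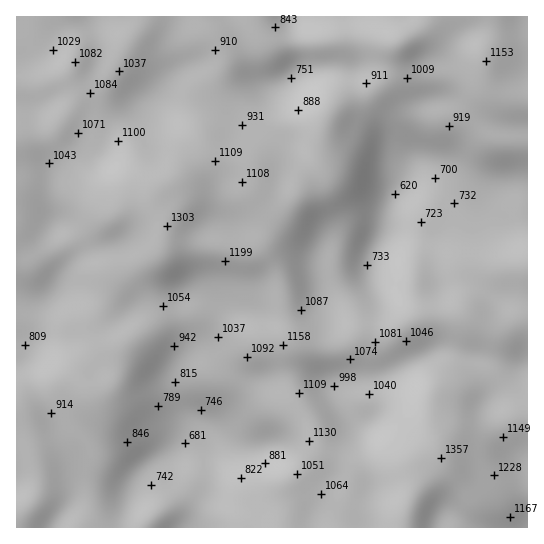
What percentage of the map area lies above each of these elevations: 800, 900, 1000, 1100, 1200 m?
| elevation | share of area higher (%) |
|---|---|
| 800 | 88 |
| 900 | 72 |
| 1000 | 47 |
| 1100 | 22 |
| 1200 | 8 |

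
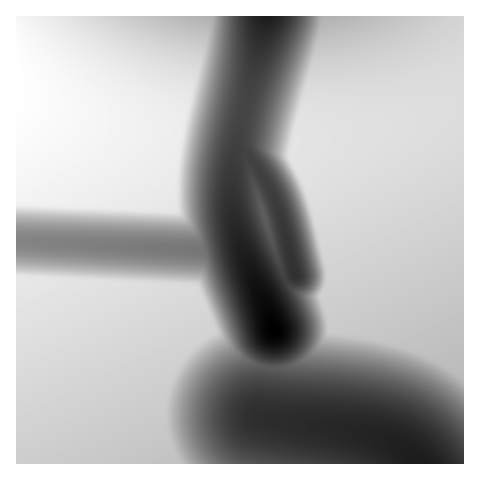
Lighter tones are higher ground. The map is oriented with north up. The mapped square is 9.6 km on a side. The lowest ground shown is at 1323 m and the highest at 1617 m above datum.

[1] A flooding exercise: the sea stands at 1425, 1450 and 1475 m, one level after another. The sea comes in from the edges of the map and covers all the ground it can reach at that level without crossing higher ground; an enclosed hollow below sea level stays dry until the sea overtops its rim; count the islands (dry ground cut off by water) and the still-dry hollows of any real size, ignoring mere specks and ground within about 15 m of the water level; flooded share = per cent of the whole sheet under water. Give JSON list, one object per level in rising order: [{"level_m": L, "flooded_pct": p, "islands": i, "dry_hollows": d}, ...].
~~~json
[{"level_m": 1425, "flooded_pct": 21, "islands": 0, "dry_hollows": 0}, {"level_m": 1450, "flooded_pct": 25, "islands": 0, "dry_hollows": 0}, {"level_m": 1475, "flooded_pct": 29, "islands": 0, "dry_hollows": 0}]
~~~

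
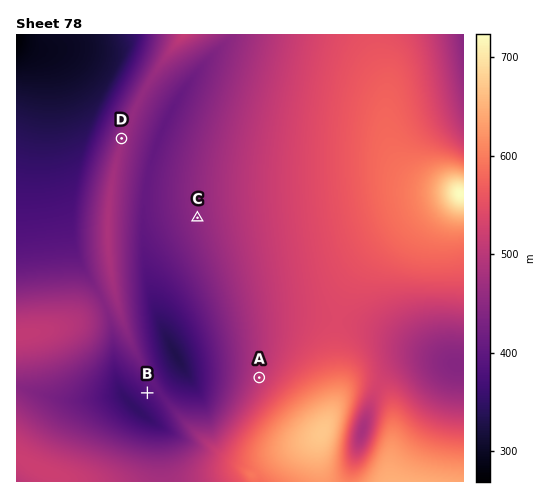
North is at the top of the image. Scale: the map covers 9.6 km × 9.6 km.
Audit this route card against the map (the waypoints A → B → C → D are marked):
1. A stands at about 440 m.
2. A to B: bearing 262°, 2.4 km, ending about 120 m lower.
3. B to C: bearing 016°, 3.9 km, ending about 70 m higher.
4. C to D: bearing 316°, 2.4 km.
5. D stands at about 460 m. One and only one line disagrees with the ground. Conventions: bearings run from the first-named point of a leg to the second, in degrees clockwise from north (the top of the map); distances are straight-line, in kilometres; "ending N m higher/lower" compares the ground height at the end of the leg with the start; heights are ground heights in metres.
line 1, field height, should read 500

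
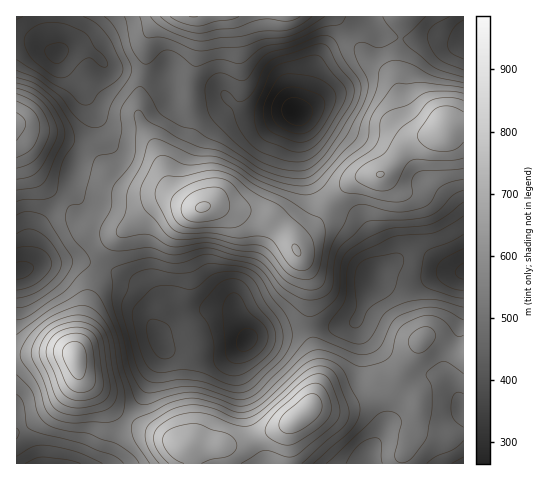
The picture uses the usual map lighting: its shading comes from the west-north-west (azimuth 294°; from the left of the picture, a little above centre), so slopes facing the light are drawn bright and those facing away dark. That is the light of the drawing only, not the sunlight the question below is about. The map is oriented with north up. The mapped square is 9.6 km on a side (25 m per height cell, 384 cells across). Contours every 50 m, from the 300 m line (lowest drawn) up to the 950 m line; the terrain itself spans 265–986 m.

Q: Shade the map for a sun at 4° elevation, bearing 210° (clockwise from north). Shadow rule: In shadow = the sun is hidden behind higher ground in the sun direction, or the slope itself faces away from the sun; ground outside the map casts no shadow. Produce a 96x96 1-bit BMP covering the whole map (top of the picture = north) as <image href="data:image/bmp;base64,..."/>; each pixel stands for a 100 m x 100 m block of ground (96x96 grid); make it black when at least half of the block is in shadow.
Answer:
<image width="96" height="96" href="data:image/bmp;base64,Qk2+BAAAAAAAAD4AAAAoAAAAYAAAAGAAAAABAAEAAAAAAIAEAAATCwAAEwsAAAIAAAAAAAAA////AAAAAAAAAAAAAAAAAAAAAAAAAAAAAAAAAAAAAAAAAAAAAAAAAAAAAAAAAAAAAAAAAAAAAAAAAAAAAAAAAAAAAAAAAAAAH/+AAAAAAAAAAAAAf//AAAAAAAAAAAAB///gAAAAAAcAAAAH///wAAAAAA8AAAAf///4AAAAAA8AAAB////+AAeAAA8AAAD/////8D/AAAcAAAH/////+H/AAAMAAAP/////+f/gAAAAAAf////////gAAAAAB/////////gAAAAAD/////////wAAAAAH/////////wAAAAAP/////////wAAAAAf/////////4AAAAAf/////////8AAAAAf/////////+AAAAA///////////AAAAB///////////AAAAD///////////AAAAH///////////AAAAf///////////AAIB////////////gB//////////////gf//////////////n////////////////////////////////////////////////////////////z//////////////+B//////////////4A//////////////wAf//////////H//AA//////////+D//AB//////////+B/+AD////9/////+AP4AD////8/////8AAAAH////8f////8AAAAH////8P////4AAAAP////8Hz///wAAAA/////8AAf//gAAAB/+///8AAH//gAAAB/8P//8AAD//AAAAD/wH/8cAAA/+AAAAH/gD/8MAAAP+AAAAH/gB/4EAAAH+AAAAH/gAfwAAAAD8AAAAP/gABAAAAAB8AAAAP/gAAAAAAAAAAAAA//wAAAAAAAAAAAAH//wAAAAAAAAAAAf///wAAAAAAAAAA/////wAAAAAAAAAD/////gAAAAAAAAAP/////gAAAAAAAAAf/////gADgAAIAAAf/////gABAAAYAAA//////gAAAAAAAAA//////gAAAAAAAAB//////3/gAAAABwB////////gAAAABwB////////gAAAAAwD////////gAAAAAAD////////gAAAAAAD////////AAAAP8AH///////+AAAB/+AP///////4AAAH//AP///////AAAAf//AP///////AAAD//+Af///////AHAf//+Af///////AfB///+Af///////B/D///+A////////h+H///+B////////g+P///+A////////gf////+A////////gP/////Af///////gP/////wf///////gH/////wP///////AD/////wH///////AP/////wDwP////+Af/////wBgH////8B//////wAAAB///8H//////gAAAA///4P//////gAAAAf//4f//////gAAAAH//wf//9///gAAAAB//w///8///gAAAAAP/g+P/8f//gAAAAAD/g8D/8P//gAAAAAAfAYB/8D//gAAAAAAAAAAf8B//gAAAAAAAAAAP8="/>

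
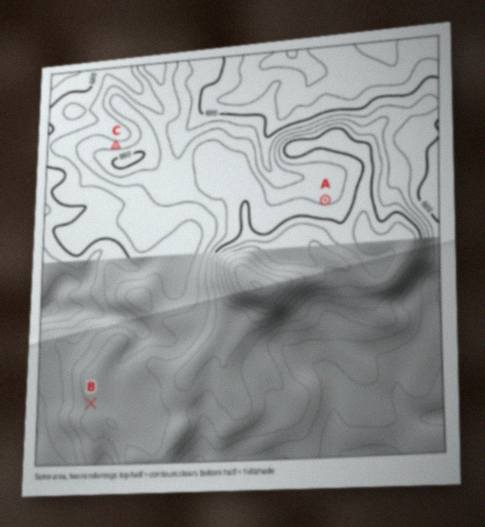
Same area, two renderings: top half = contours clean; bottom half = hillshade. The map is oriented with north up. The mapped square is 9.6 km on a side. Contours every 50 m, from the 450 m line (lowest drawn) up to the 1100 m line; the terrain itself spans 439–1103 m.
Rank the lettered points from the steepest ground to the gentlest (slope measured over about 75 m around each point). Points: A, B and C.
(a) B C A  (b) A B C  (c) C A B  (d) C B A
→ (d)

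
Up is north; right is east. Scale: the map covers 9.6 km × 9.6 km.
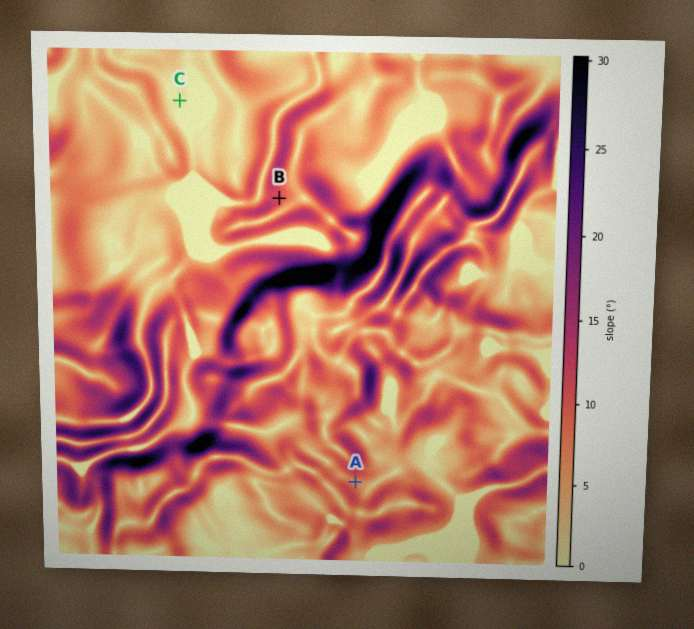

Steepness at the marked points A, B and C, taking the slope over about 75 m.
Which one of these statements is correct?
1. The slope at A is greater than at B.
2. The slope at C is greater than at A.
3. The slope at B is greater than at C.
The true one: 3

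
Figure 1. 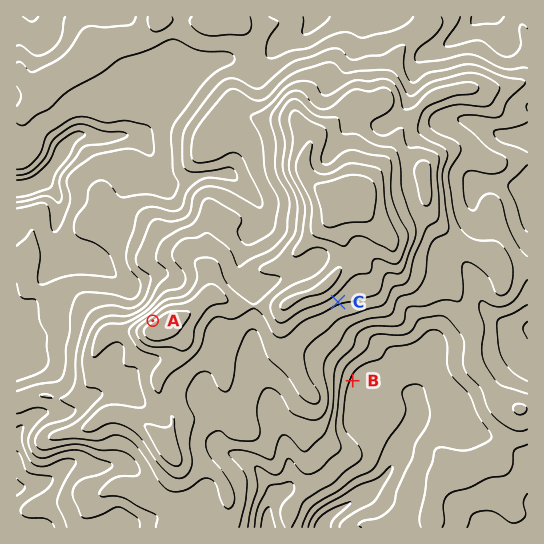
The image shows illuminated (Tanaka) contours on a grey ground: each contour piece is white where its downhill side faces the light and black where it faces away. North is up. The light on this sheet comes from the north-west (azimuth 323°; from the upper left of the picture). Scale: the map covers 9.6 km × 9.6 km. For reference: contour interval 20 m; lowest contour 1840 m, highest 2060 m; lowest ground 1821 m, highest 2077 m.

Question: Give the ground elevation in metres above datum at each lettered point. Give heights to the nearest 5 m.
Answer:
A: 2035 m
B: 1895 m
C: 2005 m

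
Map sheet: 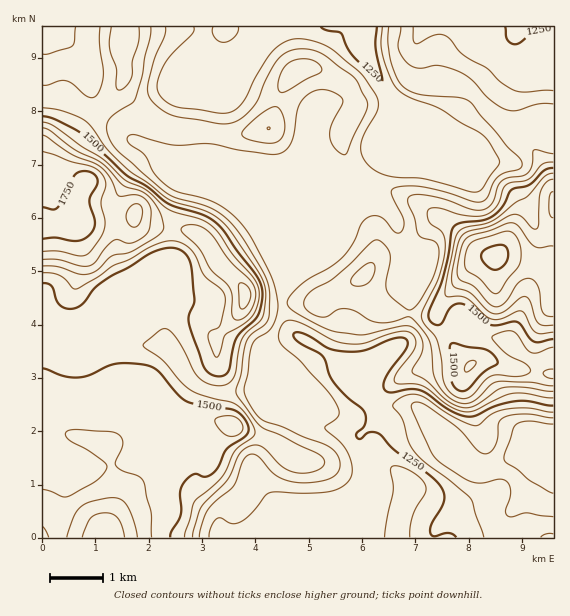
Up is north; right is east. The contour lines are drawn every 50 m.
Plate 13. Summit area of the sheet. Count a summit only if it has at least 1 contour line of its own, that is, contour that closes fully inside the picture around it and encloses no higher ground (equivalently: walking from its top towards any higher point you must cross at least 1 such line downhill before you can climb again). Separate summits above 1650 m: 3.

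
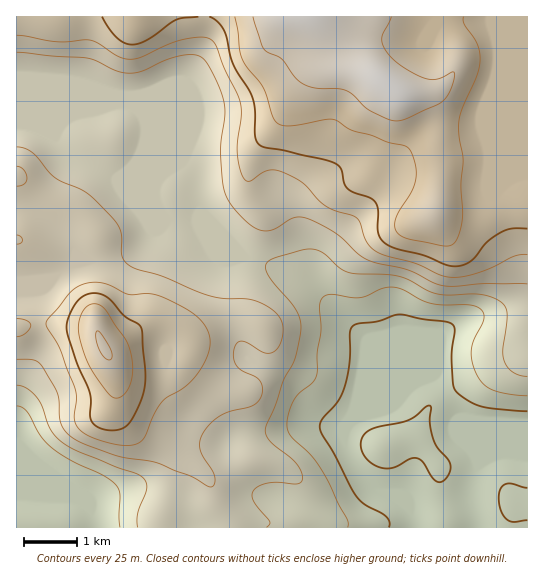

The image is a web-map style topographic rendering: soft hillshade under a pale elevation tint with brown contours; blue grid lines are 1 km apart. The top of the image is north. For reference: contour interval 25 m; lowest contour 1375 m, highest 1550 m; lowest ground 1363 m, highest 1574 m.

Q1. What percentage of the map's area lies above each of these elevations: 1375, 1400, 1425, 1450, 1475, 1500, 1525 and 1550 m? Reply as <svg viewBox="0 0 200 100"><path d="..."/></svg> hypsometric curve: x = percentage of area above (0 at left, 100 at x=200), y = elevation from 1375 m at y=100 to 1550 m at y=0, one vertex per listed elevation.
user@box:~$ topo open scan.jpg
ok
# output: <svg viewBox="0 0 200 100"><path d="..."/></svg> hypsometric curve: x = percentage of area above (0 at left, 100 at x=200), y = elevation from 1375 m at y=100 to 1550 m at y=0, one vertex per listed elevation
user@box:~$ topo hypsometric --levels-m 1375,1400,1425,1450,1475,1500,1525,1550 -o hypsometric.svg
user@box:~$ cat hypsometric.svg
<svg viewBox="0 0 200 100"><path d="M179 100l-19-14-14-15-48-14-31-14-18-14-23-15-17-14"/></svg>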